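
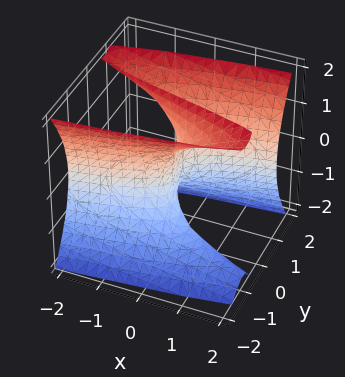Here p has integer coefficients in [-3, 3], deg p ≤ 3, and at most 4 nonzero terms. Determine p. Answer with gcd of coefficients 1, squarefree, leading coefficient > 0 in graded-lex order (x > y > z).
3*y^3 - 2*y*z^2 - 2*x

The degree is 3 — a generic line meets the surface in up to 3 points.
From the axis intercepts and sections: one x-axis crossing is at x = 0; one y-axis crossing is at y = 0; every point of the z-axis in the box is on the surface.
Putting this together gives p.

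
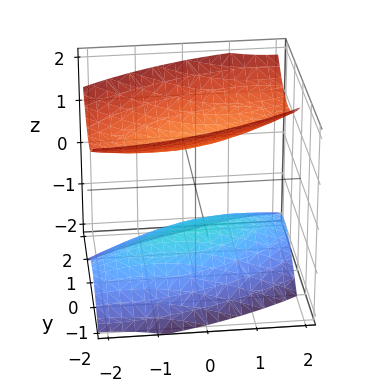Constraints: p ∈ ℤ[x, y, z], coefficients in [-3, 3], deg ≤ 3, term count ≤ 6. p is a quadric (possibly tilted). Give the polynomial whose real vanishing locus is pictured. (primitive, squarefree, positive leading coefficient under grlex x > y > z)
There are 2 components. Treating them together as one polynomial.
Degree: a generic line meets the surface in up to 2 points, so deg p = 2.
Checking where it meets the axes: no y-intercept at any integer in the box; the surface avoids every integer x-axis point in the box.
Fitting integer coefficients to these (and the overall shape) gives p. Check: (0, 0, 1) on the z-axis lies on the surface, and p(0, 0, 1) = 0. ✓

x^2 - 2*x*y + 3*y^2 - 3*z^2 + 3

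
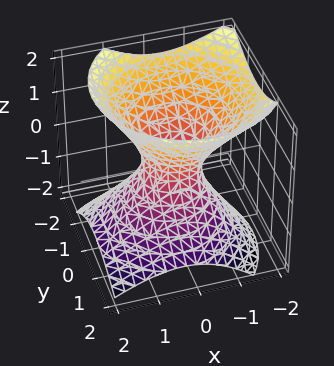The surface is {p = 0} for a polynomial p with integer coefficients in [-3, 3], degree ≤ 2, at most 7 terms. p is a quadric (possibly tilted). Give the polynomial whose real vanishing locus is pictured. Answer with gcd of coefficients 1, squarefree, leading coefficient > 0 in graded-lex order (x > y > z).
2*x^2 + x*z + 2*y^2 + y*z - 2*z^2 - 1

First, degree: a generic line meets the surface in up to 2 points, so deg p = 2.
Then, against the integer gridlines: the surface avoids every integer z-axis point in the box.
Finally, solving for integer coefficients yields p as stated.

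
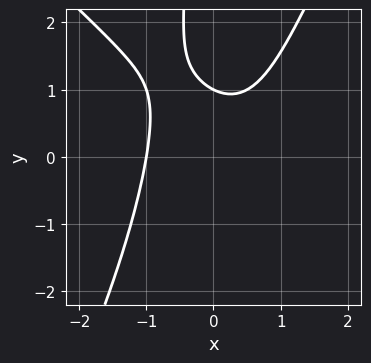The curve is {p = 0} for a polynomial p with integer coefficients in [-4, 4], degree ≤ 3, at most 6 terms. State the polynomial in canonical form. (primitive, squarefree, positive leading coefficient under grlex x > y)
1. The degree is 3 — no degree-2 curve has this shape.
2. Against the integer gridlines: it crosses the y-axis at the gridline y = 1; it meets the x-axis at x = -1 (among the integer gridlines).
3. Assembling these constraints gives the stated polynomial.

2*x^3 + x^2*y - x*y^2 - 2*y + 2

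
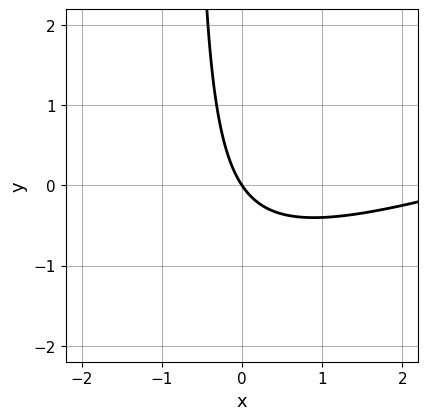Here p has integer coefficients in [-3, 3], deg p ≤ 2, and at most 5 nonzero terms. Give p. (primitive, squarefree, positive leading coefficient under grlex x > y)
x^2 - 3*x*y - 3*x - 2*y

The degree is 2 — a generic line meets the curve in up to 2 points.
Observable constraints: one x-axis crossing is at x = 0; it meets the y-axis at y = 0 (among the integer gridlines).
Fitting integer coefficients to these (and the overall shape) gives p.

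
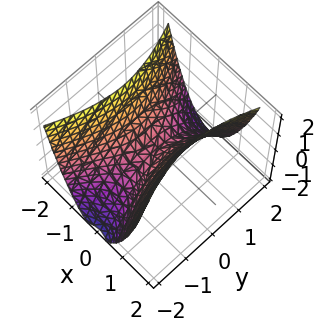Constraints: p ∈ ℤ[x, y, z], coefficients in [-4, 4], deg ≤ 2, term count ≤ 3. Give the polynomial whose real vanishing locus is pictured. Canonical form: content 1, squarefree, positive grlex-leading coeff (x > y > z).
First, the degree is 2 — a hyperbolic paraboloid; a quadric.
Next, symmetries: mirror symmetry x ↦ −x ⇒ only even powers of x; mirror symmetry y ↦ −y ⇒ only even powers of y.
Then, checking where it meets the axes: it meets the y-axis at y = 0 (among the integer gridlines); it meets the z-axis at z = 0 (among the integer gridlines); it meets the x-axis at x = 0 (among the integer gridlines).
Finally, these observations pin down the coefficients.

3*x^2 - y^2 - 2*z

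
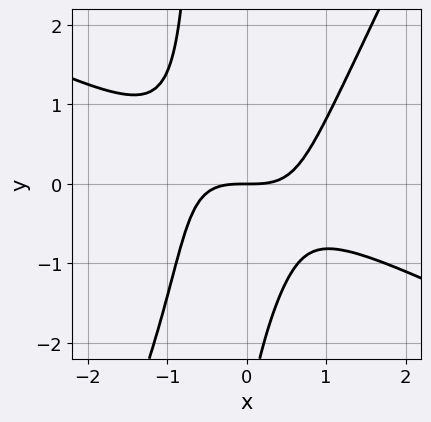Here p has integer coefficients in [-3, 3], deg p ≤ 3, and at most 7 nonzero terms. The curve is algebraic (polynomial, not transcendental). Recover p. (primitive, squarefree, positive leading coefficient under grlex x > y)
First, deg p = 3. A generic line meets the curve in up to 3 points.
Then, checking where it meets the axes: it crosses the x-axis at the gridline x = 0; it crosses the y-axis at the gridline y = 0.
Finally, putting this together gives p.

2*x^3 + 3*x^2*y - 2*x*y^2 - y^2 - 3*y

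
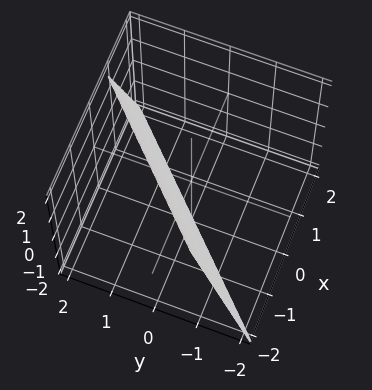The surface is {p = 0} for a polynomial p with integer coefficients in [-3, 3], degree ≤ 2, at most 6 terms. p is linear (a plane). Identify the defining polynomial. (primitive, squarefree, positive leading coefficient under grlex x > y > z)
1. The degree is 1 — every cross-section is a straight line — this is a plane.
2. Checking where it meets the axes: one z-axis crossing is at z = -2.
3. Assembling these constraints gives the stated polynomial.

3*x - 3*y + z + 2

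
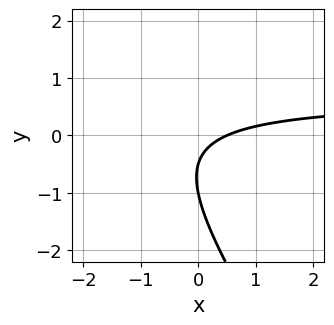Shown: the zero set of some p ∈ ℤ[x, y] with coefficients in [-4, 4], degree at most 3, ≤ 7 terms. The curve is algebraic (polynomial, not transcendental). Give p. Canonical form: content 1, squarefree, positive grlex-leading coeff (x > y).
3*x*y + 2*y^2 - 2*x + 3*y + 1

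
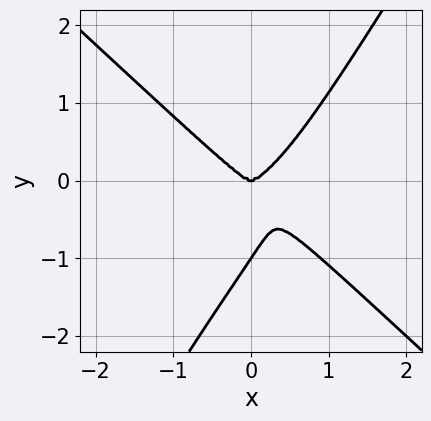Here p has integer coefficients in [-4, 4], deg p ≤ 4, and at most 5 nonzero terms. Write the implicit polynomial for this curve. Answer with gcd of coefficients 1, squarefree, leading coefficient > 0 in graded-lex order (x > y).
3*x^4 - x^3*y + 3*x*y^3 - 2*y^4 - 2*y^3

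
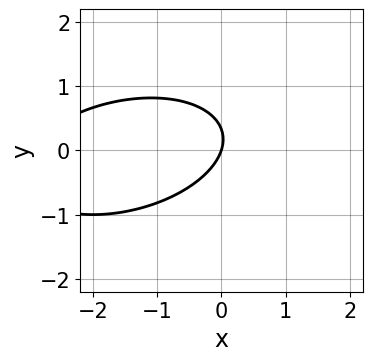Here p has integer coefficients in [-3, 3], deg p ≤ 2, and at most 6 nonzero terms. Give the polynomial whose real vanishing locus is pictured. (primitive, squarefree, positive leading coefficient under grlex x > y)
x^2 - x*y + 3*y^2 + 3*x - y

(a) The degree is 2 — a generic line meets the curve in up to 2 points.
(b) Observable constraints: it crosses the x-axis at the gridline x = 0; it meets the y-axis at y = 0 (among the integer gridlines).
(c) Assembling these constraints gives the stated polynomial.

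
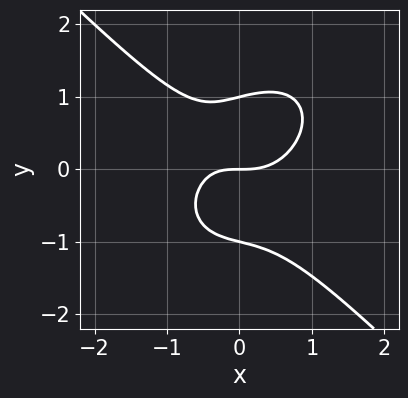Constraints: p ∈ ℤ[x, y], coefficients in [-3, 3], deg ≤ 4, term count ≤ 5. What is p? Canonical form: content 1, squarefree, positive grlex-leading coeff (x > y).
2*x^3 + 2*y^3 - x*y - 2*y

(a) deg p = 3. The shape is more complex than any degree-2 curve.
(b) Observable constraints: it crosses the x-axis at the gridline x = 0; the y-axis gridline crossings are at y ∈ {-1, 0, 1}.
(c) Putting this together gives p.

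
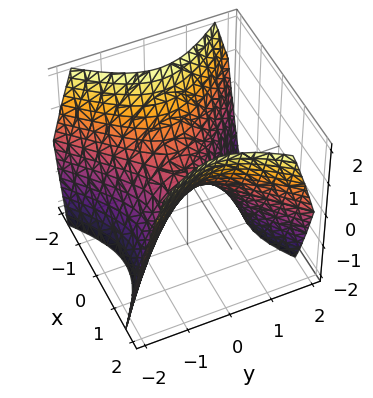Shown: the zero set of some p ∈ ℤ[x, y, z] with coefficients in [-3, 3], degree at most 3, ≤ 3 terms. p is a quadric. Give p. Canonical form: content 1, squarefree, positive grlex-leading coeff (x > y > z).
x^2 - y^2 - z

First, the degree is 2 — a saddle surface; a quadric.
Then, symmetries: the x ↦ −x reflection is a symmetry, so x appears only in even powers; mirror symmetry y ↦ −y ⇒ only even powers of y.
Next, reading off the gridlines: it meets the y-axis at y = 0 (among the integer gridlines); it crosses the z-axis at the gridline z = 0; it meets the x-axis at x = 0 (among the integer gridlines).
Finally, together with the visible shape, these determine p as stated.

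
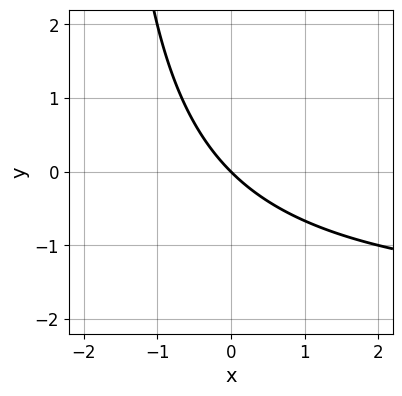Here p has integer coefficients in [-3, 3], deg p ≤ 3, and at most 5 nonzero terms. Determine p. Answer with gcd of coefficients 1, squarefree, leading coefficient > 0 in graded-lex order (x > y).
x*y + 2*x + 2*y

1. Degree: the shape is more complex than any degree-1 curve, so deg p = 2.
2. Observable constraints: one x-axis crossing is at x = 0; it crosses the y-axis at the gridline y = 0.
3. The integer polynomial consistent with all of this is the stated p.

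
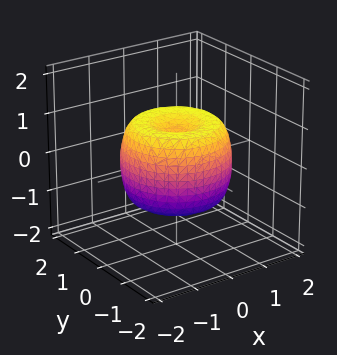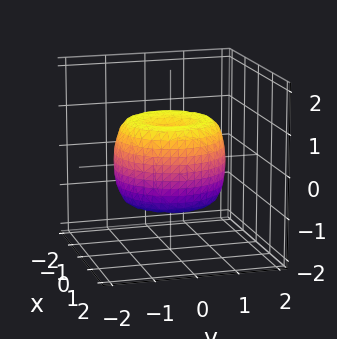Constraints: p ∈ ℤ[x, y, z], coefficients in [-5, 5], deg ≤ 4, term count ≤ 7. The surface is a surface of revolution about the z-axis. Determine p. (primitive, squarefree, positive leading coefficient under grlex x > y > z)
1. Degree: no degree-3 surface has this shape, so deg p = 4.
2. By symmetry, the surface is invariant under rotation about z: p = q(x² + y², z).
3. Reading off the gridlines: a circular section at z = -1 has radius between 0 and 1.
4. Assembling these constraints gives the stated polynomial.

2*x^4 + 4*x^2*y^2 + 2*y^4 - 3*x^2 - 3*y^2 + 2*z^2 - 1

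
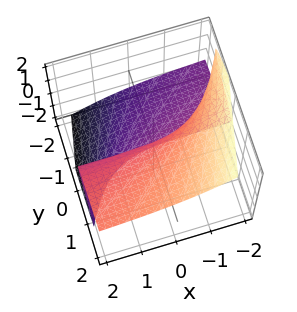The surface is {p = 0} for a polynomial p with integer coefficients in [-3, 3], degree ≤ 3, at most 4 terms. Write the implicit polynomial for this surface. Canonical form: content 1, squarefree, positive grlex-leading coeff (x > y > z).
x*z^2 + z^3 - y

(a) The degree is 3 — no degree-2 surface has this shape.
(b) Checking where it meets the axes: it meets the y-axis at y = 0 (among the integer gridlines); the visible x-axis segment lies entirely on the surface; it crosses the z-axis at the gridline z = 0.
(c) Putting this together gives p.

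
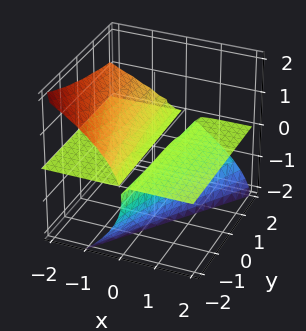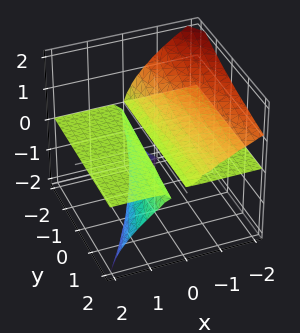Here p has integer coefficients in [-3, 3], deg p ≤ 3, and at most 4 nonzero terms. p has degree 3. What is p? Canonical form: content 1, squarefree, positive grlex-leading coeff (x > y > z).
y*z^2 + z^3 + 3*x*z + 3*z^2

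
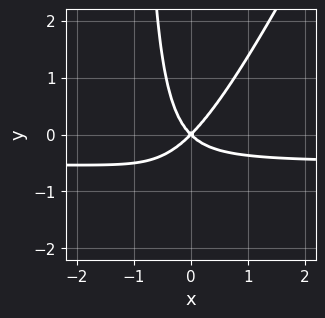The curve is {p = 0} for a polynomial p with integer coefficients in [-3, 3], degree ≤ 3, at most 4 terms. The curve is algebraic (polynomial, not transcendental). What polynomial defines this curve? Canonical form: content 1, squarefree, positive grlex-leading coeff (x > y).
2*x^2*y - x*y^2 + x^2 - y^2

The degree is 3 — no degree-2 curve has this shape.
Checking where it meets the axes: it meets the y-axis at y = 0 (among the integer gridlines); it meets the x-axis at x = 0 (among the integer gridlines).
Fitting integer coefficients to these (and the overall shape) gives p.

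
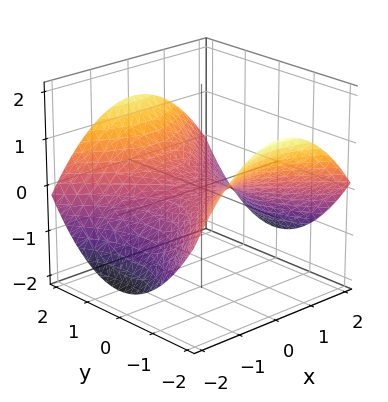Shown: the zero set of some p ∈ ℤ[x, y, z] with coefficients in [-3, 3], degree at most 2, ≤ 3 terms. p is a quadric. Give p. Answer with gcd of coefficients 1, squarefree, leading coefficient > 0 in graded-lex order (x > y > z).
x^2 - y^2 + 3*z

(a) deg p = 2.
(b) Symmetries: mirror symmetry y ↦ −y ⇒ only even powers of y; mirror symmetry x ↦ −x ⇒ only even powers of x.
(c) From the visible intercepts: it crosses the y-axis at the gridline y = 0; one z-axis crossing is at z = 0; it crosses the x-axis at the gridline x = 0.
(d) Assembling these constraints gives the stated polynomial.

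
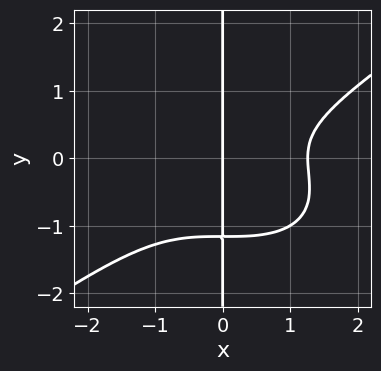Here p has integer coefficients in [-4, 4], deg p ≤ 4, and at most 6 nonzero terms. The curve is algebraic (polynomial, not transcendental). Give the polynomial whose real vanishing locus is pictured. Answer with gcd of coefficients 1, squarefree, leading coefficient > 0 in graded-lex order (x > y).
deg p = 4.
From the axis intercepts and sections: every point of the y-axis in the box is on the curve; one x-axis crossing is at x = 0.
Assembling these constraints gives the stated polynomial.

x^4 - 3*x*y^3 - 2*x*y^2 - 2*x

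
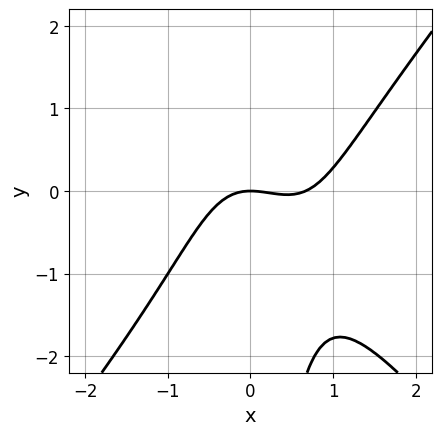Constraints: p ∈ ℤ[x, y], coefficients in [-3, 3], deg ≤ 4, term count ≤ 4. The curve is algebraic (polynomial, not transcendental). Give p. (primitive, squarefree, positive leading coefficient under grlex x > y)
First, the degree is 3 — no degree-2 curve has this shape.
Then, against the integer gridlines: one x-axis crossing is at x = 0; one y-axis crossing is at y = 0.
Finally, assembling these constraints gives the stated polynomial.

3*x^3 - 2*x*y^2 - 2*x^2 - 3*y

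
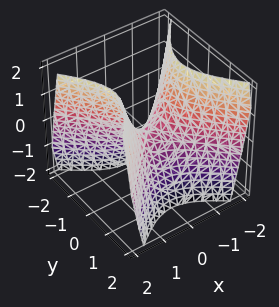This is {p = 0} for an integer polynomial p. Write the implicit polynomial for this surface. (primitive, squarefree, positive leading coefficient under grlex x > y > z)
First, deg p = 2.
Then, symmetries: it's symmetric under y → −y, forcing even powers of y; mirror symmetry x ↦ −x ⇒ only even powers of x.
Then, observable constraints: it crosses the y-axis at the gridline y = 0; one x-axis crossing is at x = 0; it meets the z-axis at z = 0 (among the integer gridlines).
Finally, solving for integer coefficients yields p as stated.

3*x^2 - 3*y^2 - 2*z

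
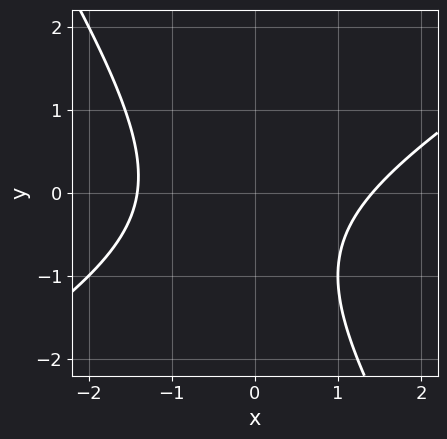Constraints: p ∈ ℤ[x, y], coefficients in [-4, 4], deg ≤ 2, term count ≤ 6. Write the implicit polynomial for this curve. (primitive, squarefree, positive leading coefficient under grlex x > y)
x^2 - x*y - y^2 - y - 2

(a) deg p = 2. A generic line meets the curve in up to 2 points.
(b) Checking where it meets the axes: no y-intercept at any integer in the box.
(c) Fitting integer coefficients to these (and the overall shape) gives p.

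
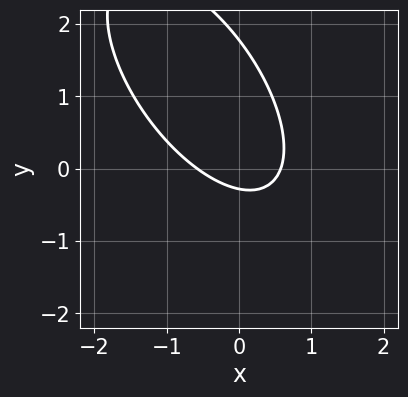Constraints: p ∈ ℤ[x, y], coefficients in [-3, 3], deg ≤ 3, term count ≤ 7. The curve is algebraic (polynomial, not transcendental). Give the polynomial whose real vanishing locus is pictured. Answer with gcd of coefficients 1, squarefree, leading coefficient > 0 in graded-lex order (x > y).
1. deg p = 2.
2. Putting this together gives p.

3*x^2 + 3*x*y + 2*y^2 - 3*y - 1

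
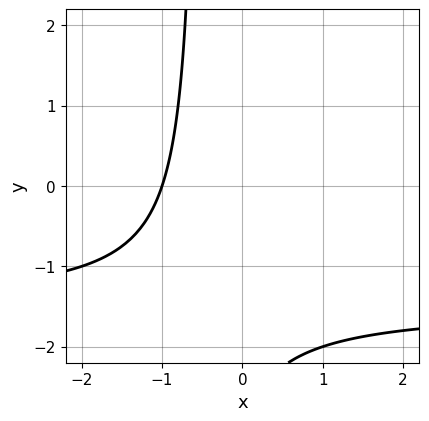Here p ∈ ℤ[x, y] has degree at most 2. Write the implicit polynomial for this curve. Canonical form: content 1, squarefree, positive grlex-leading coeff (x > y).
(a) The degree is 2 — a generic line meets the curve in up to 2 points.
(b) Reading off the gridlines: no y-intercept at any integer in the box; it crosses the x-axis at the gridline x = -1.
(c) Fitting integer coefficients to these (and the overall shape) gives p.

2*x*y + 3*x + y + 3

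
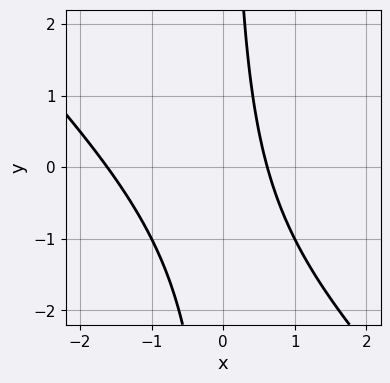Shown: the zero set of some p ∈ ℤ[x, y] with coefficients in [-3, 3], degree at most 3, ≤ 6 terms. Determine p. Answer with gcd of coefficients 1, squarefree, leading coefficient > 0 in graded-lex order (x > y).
The degree is 2 — a generic line meets the curve in up to 2 points.
Checking where it meets the axes: no y-intercept at any integer in the box.
The integer polynomial consistent with all of this is the stated p.

x^2 + x*y + x - 1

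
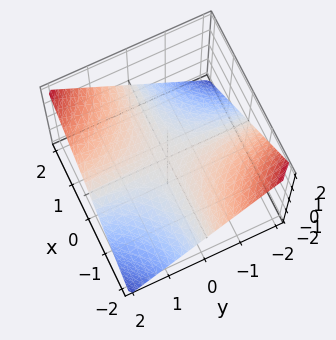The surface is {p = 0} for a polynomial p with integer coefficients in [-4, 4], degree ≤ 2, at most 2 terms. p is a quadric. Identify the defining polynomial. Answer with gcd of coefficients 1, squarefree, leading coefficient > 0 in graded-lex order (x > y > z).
x*y - 2*z

The degree is 2 — a hyperbolic paraboloid; a quadric.
Observable constraints: every point of the x-axis in the box is on the surface; every point of the y-axis in the box is on the surface.
The integer polynomial consistent with all of this is the stated p.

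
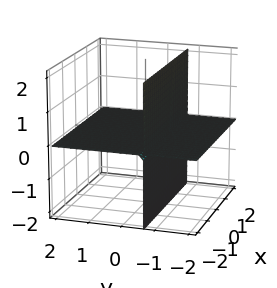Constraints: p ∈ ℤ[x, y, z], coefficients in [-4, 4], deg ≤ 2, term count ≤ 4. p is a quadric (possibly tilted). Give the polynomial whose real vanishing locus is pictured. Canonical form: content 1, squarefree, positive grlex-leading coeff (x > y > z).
3*y*z + 2*z

1. I count 2 distinct pieces.
2. deg p = 2.
3. Observable constraints: the visible y-axis segment lies entirely on the surface; one z-axis crossing is at z = 0.
4. Matching integer coefficients to the picture gives p.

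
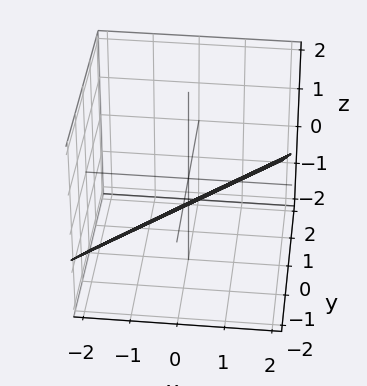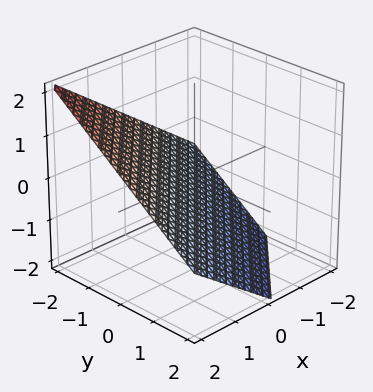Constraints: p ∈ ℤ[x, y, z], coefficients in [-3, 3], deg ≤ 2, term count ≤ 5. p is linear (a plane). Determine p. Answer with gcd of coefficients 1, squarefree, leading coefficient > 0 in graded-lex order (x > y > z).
Degree: every cross-section is a straight line — this is a plane, so deg p = 1.
Checking where it meets the axes: one y-axis crossing is at y = -1; it crosses the x-axis at the gridline x = 1.
Putting this together gives p.

2*x - 2*y - 3*z - 2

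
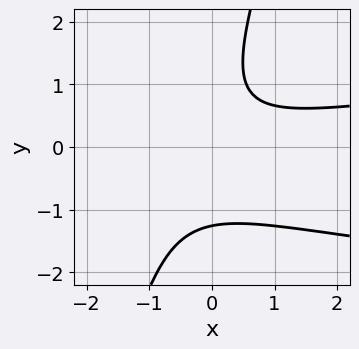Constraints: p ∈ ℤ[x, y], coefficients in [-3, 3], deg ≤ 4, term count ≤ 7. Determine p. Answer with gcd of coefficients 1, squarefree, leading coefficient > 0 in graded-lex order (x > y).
1. deg p = 3. The shape is more complex than any degree-2 curve.
2. Reading off the gridlines: the curve avoids every integer x-axis point in the box.
3. These observations pin down the coefficients.

3*x*y^2 - y^3 - x^2 + 3*x*y - 2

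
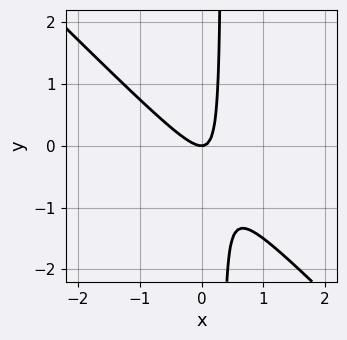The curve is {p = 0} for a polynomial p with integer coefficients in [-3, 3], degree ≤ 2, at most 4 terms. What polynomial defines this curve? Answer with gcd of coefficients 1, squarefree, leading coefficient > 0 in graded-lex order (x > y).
First, the degree is 2 — no degree-1 curve has this shape.
Next, from the axis intercepts and sections: one x-axis crossing is at x = 0; one y-axis crossing is at y = 0.
Finally, together with the visible shape, these determine p as stated.

3*x^2 + 3*x*y - y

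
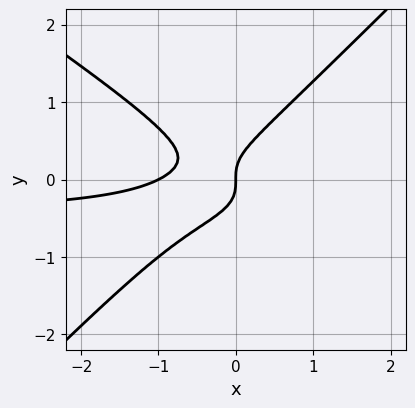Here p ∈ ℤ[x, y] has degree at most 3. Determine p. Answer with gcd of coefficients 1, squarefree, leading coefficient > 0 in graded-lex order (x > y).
2*x^2*y + x*y^2 - 3*y^3 + x^2 + x

The degree is 3 — the shape is more complex than any degree-2 curve.
Checking where it meets the axes: among the integer gridlines, it crosses the x-axis at x ∈ {-1, 0}; it meets the y-axis at y = 0 (among the integer gridlines).
These observations pin down the coefficients.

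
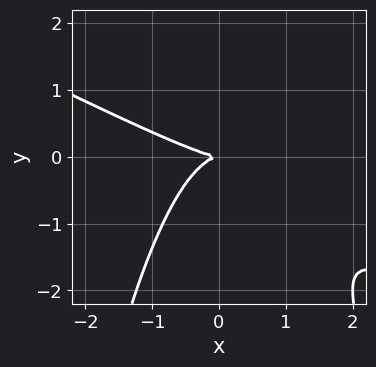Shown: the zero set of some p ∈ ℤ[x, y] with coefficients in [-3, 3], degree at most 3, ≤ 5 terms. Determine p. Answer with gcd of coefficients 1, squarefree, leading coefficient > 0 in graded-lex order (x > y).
x^3 + 2*x^2*y + 2*y^2

First, the degree is 3 — the shape is more complex than any degree-2 curve.
Next, observable constraints: one x-axis crossing is at x = 0; it crosses the y-axis at the gridline y = 0.
Finally, putting this together gives p.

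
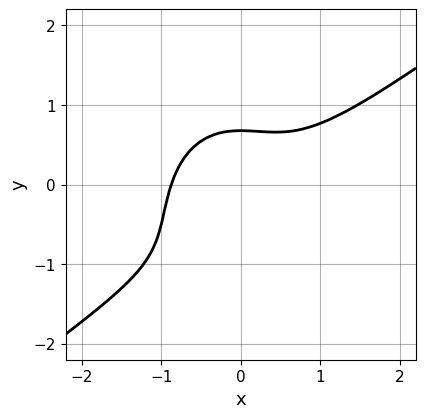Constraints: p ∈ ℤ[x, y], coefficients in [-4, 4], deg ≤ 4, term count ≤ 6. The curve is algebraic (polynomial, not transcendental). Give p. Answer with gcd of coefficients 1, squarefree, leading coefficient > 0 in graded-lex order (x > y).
3*x^3 - 3*x^2*y - 2*y^3 - 3*y^2 + 2

Degree: no degree-2 curve has this shape, so deg p = 3.
Putting this together gives p.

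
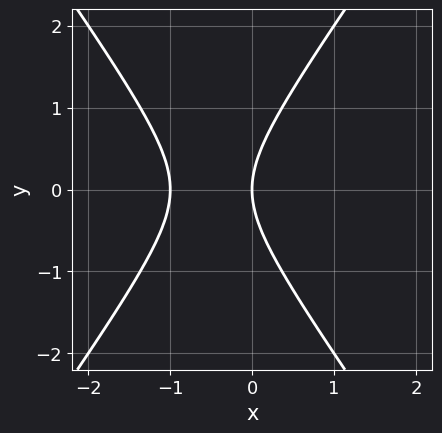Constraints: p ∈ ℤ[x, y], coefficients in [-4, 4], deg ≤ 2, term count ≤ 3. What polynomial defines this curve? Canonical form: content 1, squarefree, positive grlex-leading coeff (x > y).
(a) The degree is 2 — the shape is more complex than any degree-1 curve.
(b) Symmetries: mirror symmetry y ↦ −y ⇒ only even powers of y.
(c) From the axis intercepts and sections: it meets the y-axis at y = 0 (among the integer gridlines); among the integer gridlines, it crosses the x-axis at x ∈ {-1, 0}.
(d) Matching integer coefficients to the picture gives p.

2*x^2 - y^2 + 2*x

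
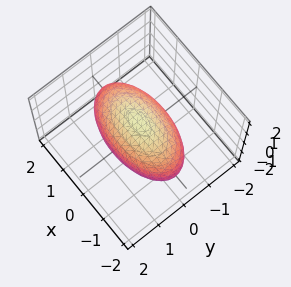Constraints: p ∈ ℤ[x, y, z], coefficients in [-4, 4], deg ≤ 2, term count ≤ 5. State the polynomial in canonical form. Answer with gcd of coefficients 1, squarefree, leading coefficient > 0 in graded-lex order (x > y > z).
deg p = 2.
Symmetries: mirror symmetry z ↦ −z ⇒ only even powers of z; it's symmetric under y → −y, forcing even powers of y; it's symmetric under x → −x, forcing even powers of x.
Checking where it meets the axes: among the integer gridlines, it crosses the z-axis at z ∈ {-1, 1}; the y-axis gridline crossings are at y ∈ {-1, 1}.
Solving for integer coefficients yields p as stated.

x^2 + 3*y^2 + 3*z^2 - 3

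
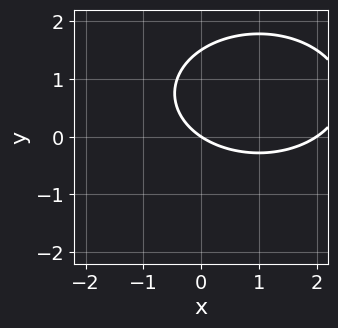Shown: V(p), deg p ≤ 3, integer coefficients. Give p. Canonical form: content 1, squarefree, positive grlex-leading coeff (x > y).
x^2 + 2*y^2 - 2*x - 3*y

First, degree: no degree-1 curve has this shape, so deg p = 2.
Then, observable constraints: one y-axis crossing is at y = 0; among the integer gridlines, it crosses the x-axis at x ∈ {0, 2}.
Finally, fitting integer coefficients to these (and the overall shape) gives p.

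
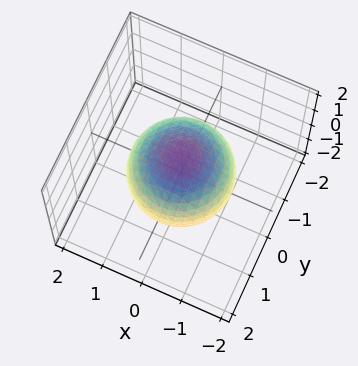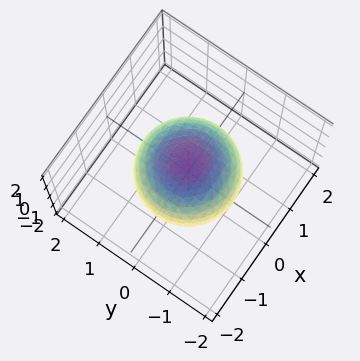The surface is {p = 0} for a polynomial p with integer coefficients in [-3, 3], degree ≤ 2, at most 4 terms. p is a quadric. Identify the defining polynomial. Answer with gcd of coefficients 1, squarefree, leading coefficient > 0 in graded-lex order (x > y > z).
1. deg p = 2. Bounded and convex; a quadric.
2. Symmetries: the z ↦ −z reflection is a symmetry, so z appears only in even powers; rotational symmetry about the z-axis ⇒ p depends on x, y only through x² + y².
3. From the axis intercepts and sections: a circular section at z = 1 has radius between 0 and 1.
4. Assembling these constraints gives the stated polynomial.

2*x^2 + 2*y^2 + 2*z^2 - 3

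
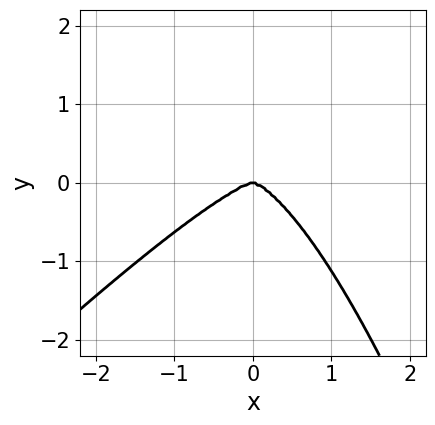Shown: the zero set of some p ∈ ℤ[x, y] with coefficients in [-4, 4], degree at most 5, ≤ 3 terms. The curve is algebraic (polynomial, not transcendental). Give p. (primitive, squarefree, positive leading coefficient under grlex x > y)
1. deg p = 4. A generic line meets the curve in up to 4 points.
2. Observable constraints: one y-axis crossing is at y = 0; one x-axis crossing is at x = 0.
3. Matching integer coefficients to the picture gives p.

2*x^4 - 2*x^3*y + 3*y^3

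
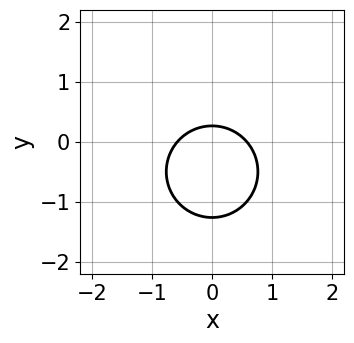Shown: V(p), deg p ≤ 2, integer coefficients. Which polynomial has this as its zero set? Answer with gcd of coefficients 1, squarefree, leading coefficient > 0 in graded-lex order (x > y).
3*x^2 + 3*y^2 + 3*y - 1

deg p = 2. The shape is more complex than any degree-1 curve.
Symmetries: it's symmetric under x → −x, forcing even powers of x.
Solving for integer coefficients yields p as stated.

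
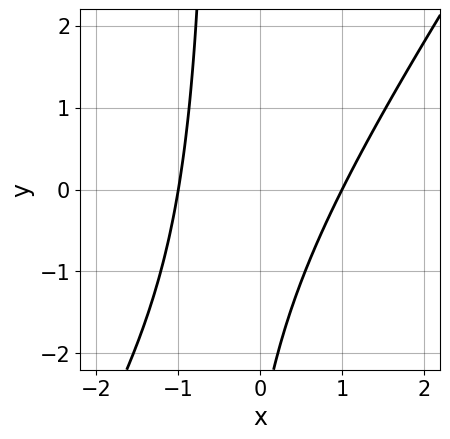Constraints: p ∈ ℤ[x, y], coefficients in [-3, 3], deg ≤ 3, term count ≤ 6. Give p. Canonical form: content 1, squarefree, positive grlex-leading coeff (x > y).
3*x^2 - 2*x*y - y - 3

First, the degree is 2 — the shape is more complex than any degree-1 curve.
Next, checking where it meets the axes: the curve avoids every integer y-axis point in the box; among the integer gridlines, it crosses the x-axis at x ∈ {-1, 1}.
Finally, assembling these constraints gives the stated polynomial.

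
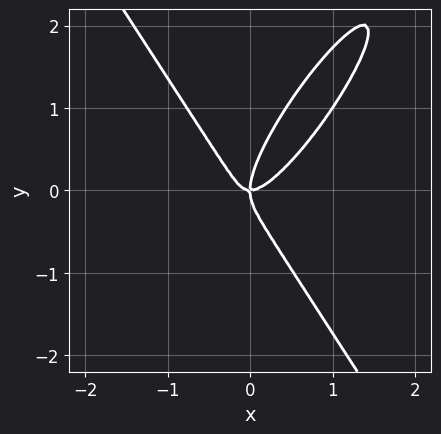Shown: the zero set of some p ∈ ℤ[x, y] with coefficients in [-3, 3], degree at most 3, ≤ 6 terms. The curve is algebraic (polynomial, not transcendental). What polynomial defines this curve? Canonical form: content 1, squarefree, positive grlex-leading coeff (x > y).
First, the degree is 3 — the shape is more complex than any degree-2 curve.
Then, against the integer gridlines: it crosses the y-axis at the gridline y = 0; it meets the x-axis at x = 0 (among the integer gridlines).
Finally, solving for integer coefficients yields p as stated.

3*x^3 - 2*x^2*y - x*y^2 + y^3 - x*y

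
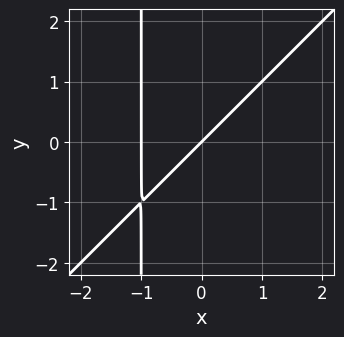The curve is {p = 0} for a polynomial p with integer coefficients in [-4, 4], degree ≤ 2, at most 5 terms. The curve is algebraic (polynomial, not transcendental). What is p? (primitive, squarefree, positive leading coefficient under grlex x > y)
x^2 - x*y + x - y

(a) The degree is 2 — a generic line meets the curve in up to 2 points.
(b) Observable constraints: one y-axis crossing is at y = 0; the x-axis gridline crossings are at x ∈ {-1, 0}.
(c) Assembling these constraints gives the stated polynomial.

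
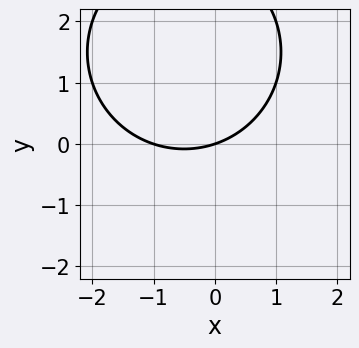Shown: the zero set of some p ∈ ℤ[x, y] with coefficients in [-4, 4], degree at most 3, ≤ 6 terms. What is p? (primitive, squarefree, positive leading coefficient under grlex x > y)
x^2 + y^2 + x - 3*y

First, the degree is 2 — no degree-1 curve has this shape.
Next, checking where it meets the axes: it meets the y-axis at y = 0 (among the integer gridlines); the x-axis gridline crossings are at x ∈ {-1, 0}.
Finally, fitting integer coefficients to these (and the overall shape) gives p.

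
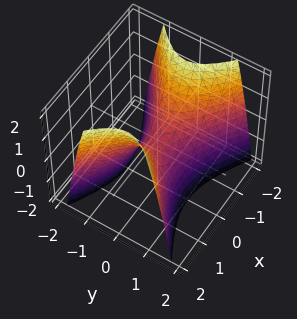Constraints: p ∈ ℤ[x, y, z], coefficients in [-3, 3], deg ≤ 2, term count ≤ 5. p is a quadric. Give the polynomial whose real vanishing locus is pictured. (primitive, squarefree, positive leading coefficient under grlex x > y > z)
First, degree: a saddle surface; a quadric, so deg p = 2.
Then, symmetries: it's symmetric under x → −x, forcing even powers of x; it's symmetric under y → −y, forcing even powers of y.
Then, reading off the gridlines: one x-axis crossing is at x = 0; it crosses the z-axis at the gridline z = 0.
Finally, the integer polynomial consistent with all of this is the stated p.

x^2 - 2*y^2 - z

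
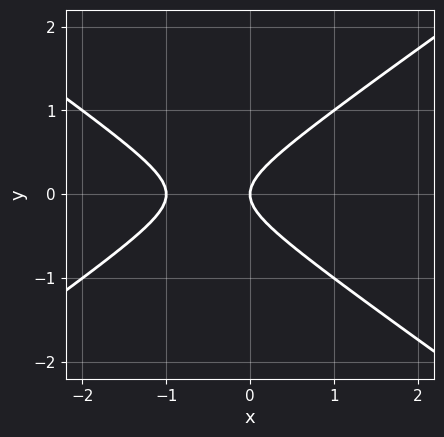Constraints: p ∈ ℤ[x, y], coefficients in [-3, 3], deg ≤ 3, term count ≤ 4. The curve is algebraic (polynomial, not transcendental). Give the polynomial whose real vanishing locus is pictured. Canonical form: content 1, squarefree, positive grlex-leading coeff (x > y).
x^2 - 2*y^2 + x

1. deg p = 2. The shape is more complex than any degree-1 curve.
2. Symmetries: the y ↦ −y reflection is a symmetry, so y appears only in even powers.
3. Checking where it meets the axes: it meets the y-axis at y = 0 (among the integer gridlines); among the integer gridlines, it crosses the x-axis at x ∈ {-1, 0}.
4. Assembling these constraints gives the stated polynomial.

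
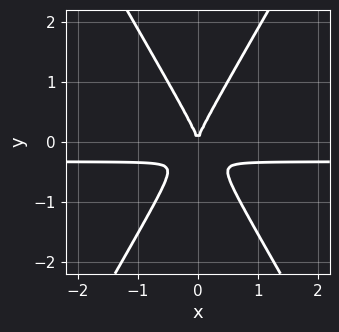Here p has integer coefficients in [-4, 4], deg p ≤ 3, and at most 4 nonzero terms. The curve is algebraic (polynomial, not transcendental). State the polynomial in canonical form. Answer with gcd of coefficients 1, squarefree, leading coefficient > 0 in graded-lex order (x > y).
deg p = 3.
Symmetries: it's symmetric under x → −x, forcing even powers of x.
From the visible intercepts: it crosses the x-axis at the gridline x = 0; it crosses the y-axis at the gridline y = 0.
Together with the visible shape, these determine p as stated.

3*x^2*y - y^3 + x^2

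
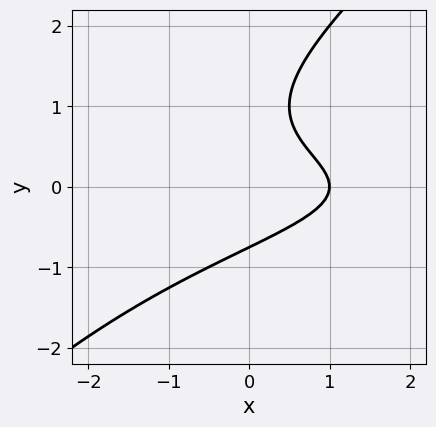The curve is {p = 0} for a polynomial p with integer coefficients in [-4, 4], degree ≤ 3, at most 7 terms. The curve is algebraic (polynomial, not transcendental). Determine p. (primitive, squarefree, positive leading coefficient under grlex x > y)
First, deg p = 3.
Next, against the integer gridlines: one x-axis crossing is at x = 1.
Finally, matching integer coefficients to the picture gives p.

x*y^2 - y^3 + y^2 + x - 1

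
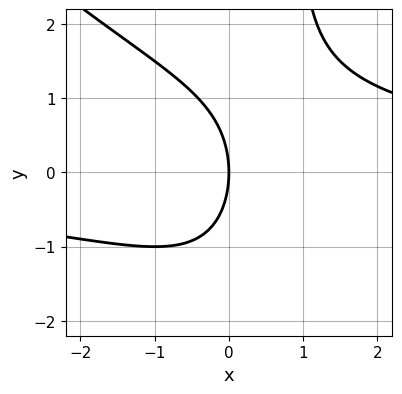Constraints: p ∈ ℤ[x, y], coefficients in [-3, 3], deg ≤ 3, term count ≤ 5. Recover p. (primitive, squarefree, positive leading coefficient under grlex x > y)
(a) deg p = 3.
(b) From the visible intercepts: one x-axis crossing is at x = 0; it meets the y-axis at y = 0 (among the integer gridlines).
(c) Matching integer coefficients to the picture gives p.

x^2*y + x*y^2 - y^2 - 3*x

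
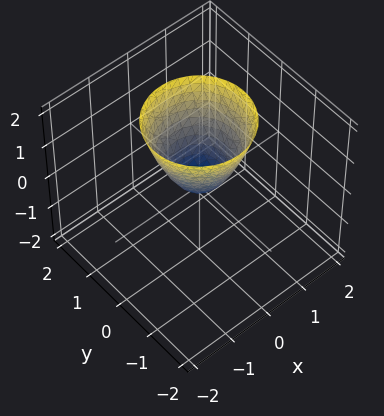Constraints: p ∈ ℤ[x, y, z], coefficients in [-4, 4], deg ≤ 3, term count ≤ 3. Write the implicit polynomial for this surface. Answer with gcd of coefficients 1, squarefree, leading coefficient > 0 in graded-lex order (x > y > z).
3*x^2 + 3*y^2 - 2*z

First, deg p = 2. A paraboloid; a quadric.
Next, by symmetry, the z-axis is an axis of rotation, so x and y enter only as x² + y².
Then, reading off the gridlines: a circular section at z = 2 has radius between 1 and 2; it crosses the z-axis at the gridline z = 0; it crosses the y-axis at the gridline y = 0; it crosses the x-axis at the gridline x = 0.
Finally, these observations pin down the coefficients.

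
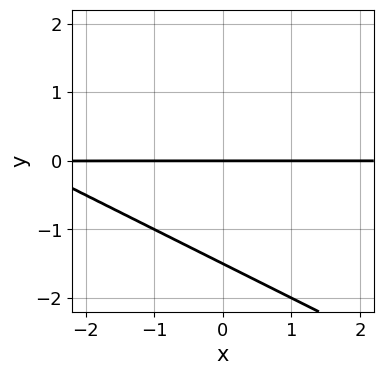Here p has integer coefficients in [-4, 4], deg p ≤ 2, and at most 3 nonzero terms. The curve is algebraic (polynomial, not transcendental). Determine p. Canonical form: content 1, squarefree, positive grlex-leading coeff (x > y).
x*y + 2*y^2 + 3*y

First, degree: no degree-1 curve has this shape, so deg p = 2.
Next, from the axis intercepts and sections: the visible x-axis segment lies entirely on the curve; it crosses the y-axis at the gridline y = 0.
Finally, solving for integer coefficients yields p as stated.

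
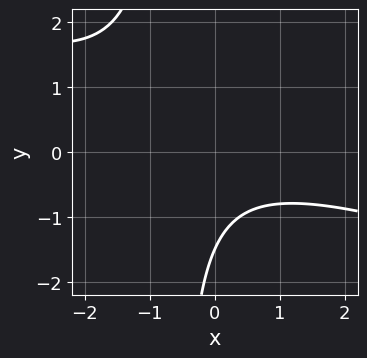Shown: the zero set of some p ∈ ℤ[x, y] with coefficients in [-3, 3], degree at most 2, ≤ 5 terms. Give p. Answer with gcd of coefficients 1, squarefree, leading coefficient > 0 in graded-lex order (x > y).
x^2 + 3*x*y + 2*y + 3

deg p = 2.
From the visible intercepts: the curve avoids every integer x-axis point in the box.
These observations pin down the coefficients.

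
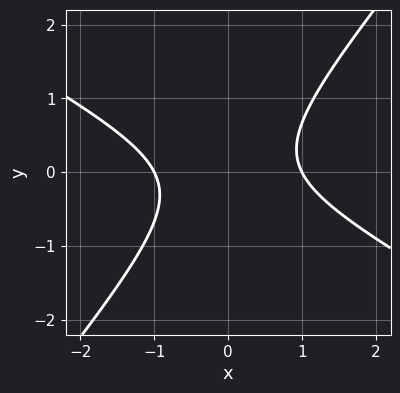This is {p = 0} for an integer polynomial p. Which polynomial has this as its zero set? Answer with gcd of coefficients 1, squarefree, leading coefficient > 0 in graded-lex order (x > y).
2*x^2 + 2*x*y - 3*y^2 - 2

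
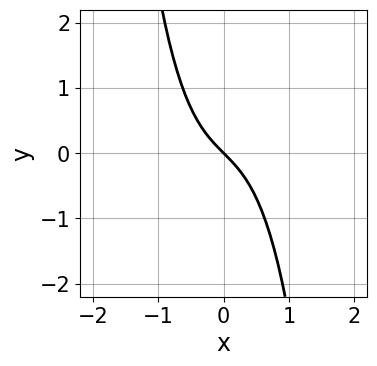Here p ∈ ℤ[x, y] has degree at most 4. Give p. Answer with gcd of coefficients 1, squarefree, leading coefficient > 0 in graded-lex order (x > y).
1. The degree is 3 — no degree-2 curve has this shape.
2. From the axis intercepts and sections: it crosses the y-axis at the gridline y = 0; one x-axis crossing is at x = 0.
3. Putting this together gives p.

3*x^3 + 2*x + 2*y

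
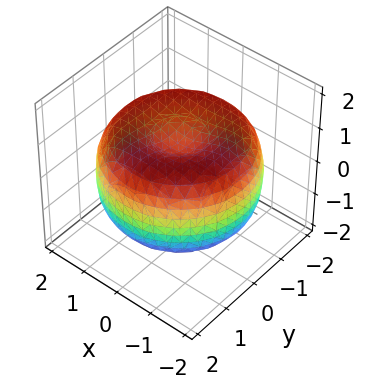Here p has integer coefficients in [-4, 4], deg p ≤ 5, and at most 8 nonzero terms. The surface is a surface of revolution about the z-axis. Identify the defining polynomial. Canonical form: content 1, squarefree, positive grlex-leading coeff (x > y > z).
x^4 + 2*x^2*y^2 + y^4 - 3*x^2 - 3*y^2 + 3*z^2 - 2

1. Degree: the shape is more complex than any degree-3 surface, so deg p = 4.
2. Symmetries: rotational symmetry about the z-axis ⇒ p depends on x, y only through x² + y².
3. Checking where it meets the axes: a circular section at z = 1 has radius between 0 and 1.
4. Putting this together gives p.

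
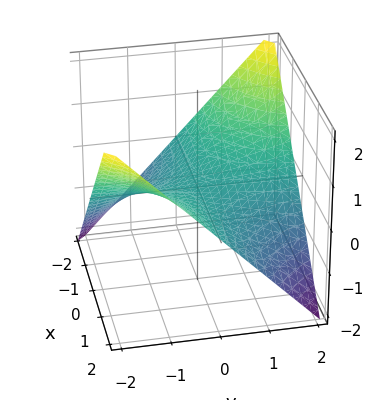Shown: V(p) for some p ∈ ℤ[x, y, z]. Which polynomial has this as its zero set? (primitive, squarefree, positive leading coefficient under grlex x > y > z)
x*y + 2*z

(a) deg p = 2. A saddle surface; a quadric.
(b) Checking where it meets the axes: it meets the z-axis at z = 0 (among the integer gridlines); every point of the x-axis in the box is on the surface; the visible y-axis segment lies entirely on the surface.
(c) Together with the visible shape, these determine p as stated.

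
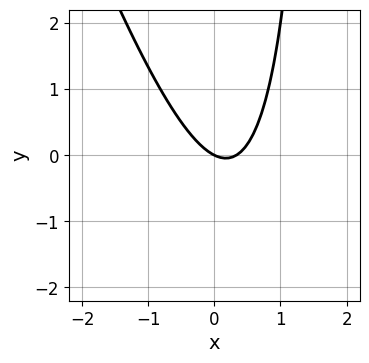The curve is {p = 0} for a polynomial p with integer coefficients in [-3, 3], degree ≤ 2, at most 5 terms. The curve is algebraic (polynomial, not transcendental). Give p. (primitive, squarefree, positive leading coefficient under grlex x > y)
3*x^2 + x*y - x - 2*y

First, the degree is 2 — a generic line meets the curve in up to 2 points.
Then, against the integer gridlines: it crosses the y-axis at the gridline y = 0; it crosses the x-axis at the gridline x = 0.
Finally, solving for integer coefficients yields p as stated.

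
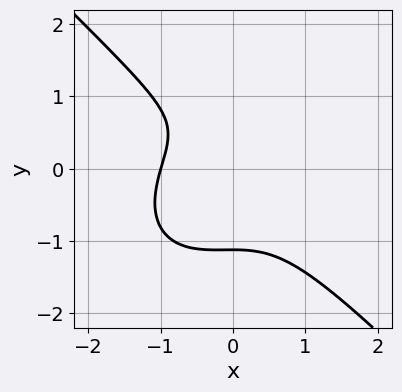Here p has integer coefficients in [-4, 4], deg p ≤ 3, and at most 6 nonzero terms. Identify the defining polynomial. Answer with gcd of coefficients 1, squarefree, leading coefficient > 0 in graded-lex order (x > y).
3*x^3 + 3*y^3 + x^2 - 2*y + 2

1. deg p = 3. The shape is more complex than any degree-2 curve.
2. From the axis intercepts and sections: it meets the x-axis at x = -1 (among the integer gridlines).
3. Together with the visible shape, these determine p as stated.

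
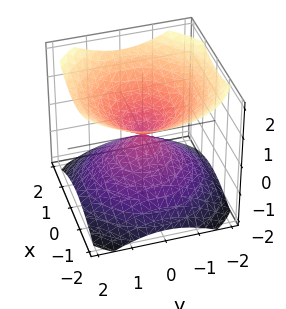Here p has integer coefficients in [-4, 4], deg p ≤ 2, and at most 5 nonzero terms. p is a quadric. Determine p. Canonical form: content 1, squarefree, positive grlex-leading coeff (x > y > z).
2*x^2 + 2*y^2 - 3*z^2

(a) There are 2 components.
(b) deg p = 2.
(c) Symmetries: rotational symmetry about the z-axis ⇒ p depends on x, y only through x² + y²; it's symmetric under z → −z, forcing even powers of z.
(d) From the axis intercepts and sections: it meets the z-axis at z = 0 (among the integer gridlines); it crosses the y-axis at the gridline y = 0.
(e) Fitting integer coefficients to these (and the overall shape) gives p.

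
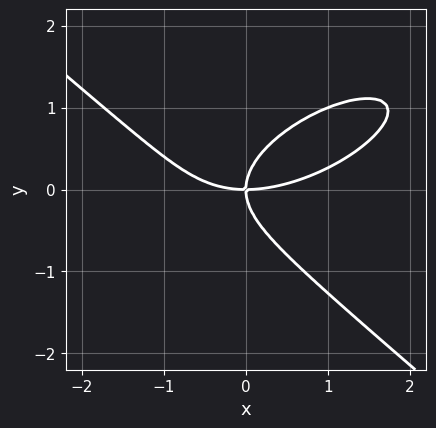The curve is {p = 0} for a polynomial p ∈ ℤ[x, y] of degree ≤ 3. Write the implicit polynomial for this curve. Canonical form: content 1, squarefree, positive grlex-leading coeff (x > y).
x^3 - x^2*y + 3*y^3 - 3*x*y

The degree is 3 — the shape is more complex than any degree-2 curve.
Checking where it meets the axes: it meets the x-axis at x = 0 (among the integer gridlines); it crosses the y-axis at the gridline y = 0.
Assembling these constraints gives the stated polynomial.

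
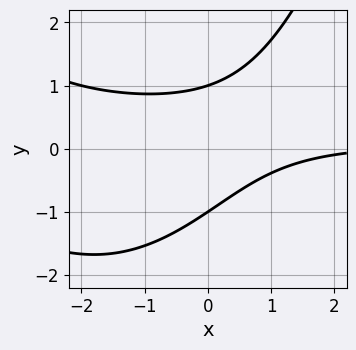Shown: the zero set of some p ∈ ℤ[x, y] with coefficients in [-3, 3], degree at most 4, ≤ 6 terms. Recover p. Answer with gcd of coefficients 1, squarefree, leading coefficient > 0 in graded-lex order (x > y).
x^2*y + 3*x*y - 3*y^2 - x + 3

First, the degree is 3 — a generic line meets the curve in up to 3 points.
Then, reading off the gridlines: the curve avoids every integer x-axis point in the box; among the integer gridlines, it crosses the y-axis at y ∈ {-1, 1}.
Finally, matching integer coefficients to the picture gives p.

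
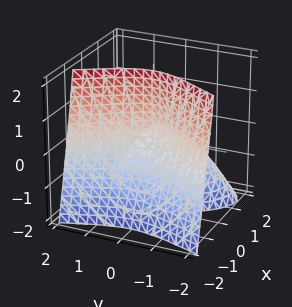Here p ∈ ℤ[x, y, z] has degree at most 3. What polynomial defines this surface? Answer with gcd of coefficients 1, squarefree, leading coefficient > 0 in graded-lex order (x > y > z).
First, deg p = 3. The shape is more complex than any degree-2 surface.
Next, checking where it meets the axes: the x-axis gridline crossings are at x ∈ {0, 1}; it crosses the y-axis at the gridline y = 0; every point of the z-axis in the box is on the surface.
Finally, the integer polynomial consistent with all of this is the stated p.

2*x^3 - 2*x^2 + 3*x*z + 2*y^2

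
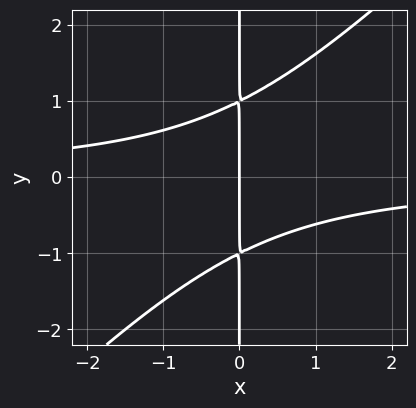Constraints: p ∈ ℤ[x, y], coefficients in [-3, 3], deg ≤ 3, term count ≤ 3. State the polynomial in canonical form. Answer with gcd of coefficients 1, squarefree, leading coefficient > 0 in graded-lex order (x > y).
First, deg p = 3.
Then, from the axis intercepts and sections: one x-axis crossing is at x = 0; the visible y-axis segment lies entirely on the curve.
Finally, solving for integer coefficients yields p as stated.

x^2*y - x*y^2 + x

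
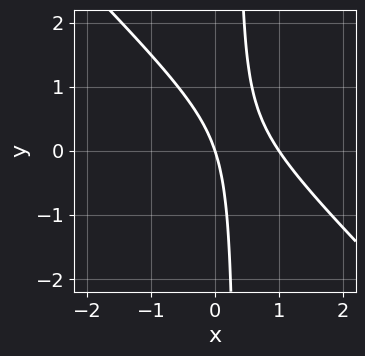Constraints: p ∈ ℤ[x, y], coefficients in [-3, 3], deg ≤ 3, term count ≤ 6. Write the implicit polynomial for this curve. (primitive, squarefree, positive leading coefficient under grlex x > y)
3*x^2 + 3*x*y - 3*x - y

First, degree: a generic line meets the curve in up to 2 points, so deg p = 2.
Then, checking where it meets the axes: it crosses the y-axis at the gridline y = 0; among the integer gridlines, it crosses the x-axis at x ∈ {0, 1}.
Finally, fitting integer coefficients to these (and the overall shape) gives p.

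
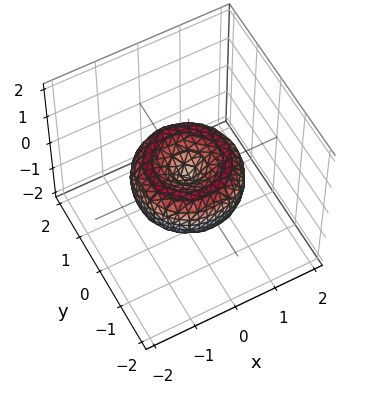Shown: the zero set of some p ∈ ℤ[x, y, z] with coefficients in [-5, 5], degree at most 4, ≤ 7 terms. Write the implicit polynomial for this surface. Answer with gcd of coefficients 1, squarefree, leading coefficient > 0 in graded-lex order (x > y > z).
1. Degree: a generic line meets the surface in up to 4 points, so deg p = 4.
2. Symmetry: the surface is invariant under rotation about z: p = q(x² + y², z).
3. Checking where it meets the axes: it meets the z-axis at z = 0 (among the integer gridlines); it crosses the x-axis at the gridline x = 0; one y-axis crossing is at y = 0; a circular section at z = 0 has radius between 1 and 2.
4. The integer polynomial consistent with all of this is the stated p.

2*x^4 + 4*x^2*y^2 + 2*y^4 - 3*x^2 - 3*y^2 + 3*z^2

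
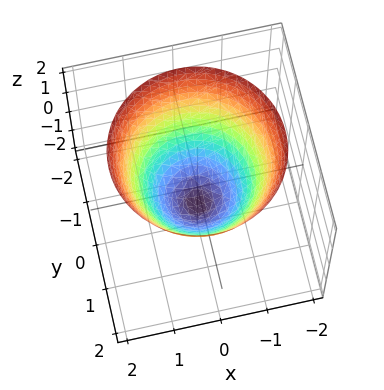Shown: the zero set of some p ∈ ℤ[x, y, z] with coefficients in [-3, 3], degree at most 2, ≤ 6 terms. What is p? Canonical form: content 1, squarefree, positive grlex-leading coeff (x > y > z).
x^2 + y^2 - z - 1

First, degree: no degree-1 surface has this shape, so deg p = 2.
Next, symmetry: the z-axis is an axis of rotation, so x and y enter only as x² + y².
Then, observable constraints: among the integer gridlines, it crosses the x-axis at x ∈ {-1, 1}; it crosses the z-axis at the gridline z = -1.
Finally, matching integer coefficients to the picture gives p. Check: (0, -1, 0) on the y-axis lies on the surface, and p(0, -1, 0) = 0. ✓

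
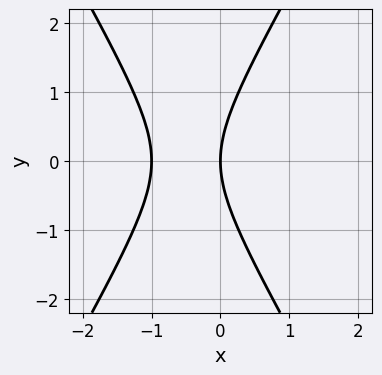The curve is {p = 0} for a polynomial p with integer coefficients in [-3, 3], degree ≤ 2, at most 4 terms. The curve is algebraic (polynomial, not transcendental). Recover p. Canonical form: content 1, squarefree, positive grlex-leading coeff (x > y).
(a) deg p = 2. The shape is more complex than any degree-1 curve.
(b) Symmetries: the y ↦ −y reflection is a symmetry, so y appears only in even powers.
(c) Against the integer gridlines: one y-axis crossing is at y = 0; among the integer gridlines, it crosses the x-axis at x ∈ {-1, 0}.
(d) Solving for integer coefficients yields p as stated.

3*x^2 - y^2 + 3*x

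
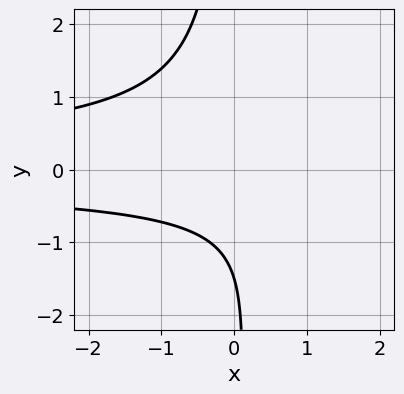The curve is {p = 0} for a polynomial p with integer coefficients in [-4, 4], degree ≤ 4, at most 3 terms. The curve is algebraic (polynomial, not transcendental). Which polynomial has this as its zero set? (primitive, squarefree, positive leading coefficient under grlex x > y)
1. Degree: a generic line meets the curve in up to 3 points, so deg p = 3.
2. Observable constraints: it misses every integer gridline on the x-axis.
3. Solving for integer coefficients yields p as stated.

3*x*y^2 + 2*y + 3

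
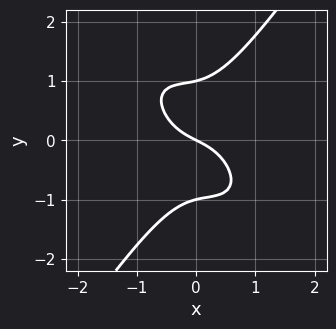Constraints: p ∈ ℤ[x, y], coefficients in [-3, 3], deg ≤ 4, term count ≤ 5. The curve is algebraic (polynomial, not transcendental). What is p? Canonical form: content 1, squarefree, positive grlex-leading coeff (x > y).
3*x^3 + 2*x^2*y - 2*y^3 + x + 2*y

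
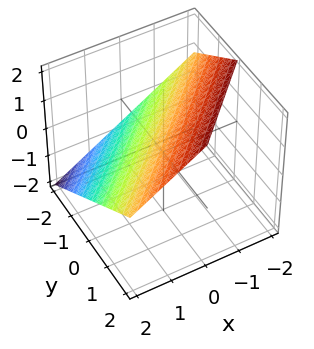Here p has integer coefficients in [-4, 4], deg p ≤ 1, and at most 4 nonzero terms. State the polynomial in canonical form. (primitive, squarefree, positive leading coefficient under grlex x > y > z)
2*x - 2*y + 3*z - 2

First, degree: every cross-section is a straight line — this is a plane, so deg p = 1.
Next, against the integer gridlines: it meets the y-axis at y = -1 (among the integer gridlines); it meets the x-axis at x = 1 (among the integer gridlines).
Finally, matching integer coefficients to the picture gives p.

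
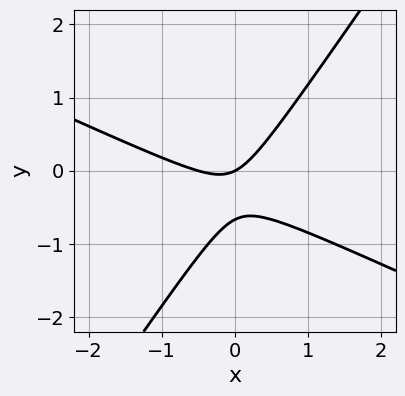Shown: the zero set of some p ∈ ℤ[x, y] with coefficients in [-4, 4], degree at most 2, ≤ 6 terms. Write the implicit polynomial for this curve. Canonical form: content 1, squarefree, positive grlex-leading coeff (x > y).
First, the degree is 2 — a generic line meets the curve in up to 2 points.
Next, against the integer gridlines: it crosses the y-axis at the gridline y = 0; one x-axis crossing is at x = 0.
Finally, the integer polynomial consistent with all of this is the stated p.

2*x^2 + 3*x*y - 3*y^2 + x - 2*y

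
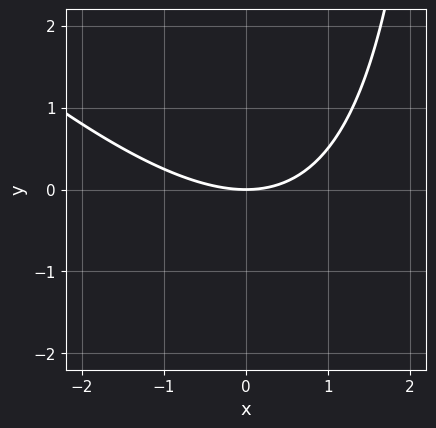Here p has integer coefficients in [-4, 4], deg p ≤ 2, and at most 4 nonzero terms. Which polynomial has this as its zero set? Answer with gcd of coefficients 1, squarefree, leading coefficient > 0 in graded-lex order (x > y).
First, degree: a generic line meets the curve in up to 2 points, so deg p = 2.
Then, checking where it meets the axes: it meets the x-axis at x = 0 (among the integer gridlines); it meets the y-axis at y = 0 (among the integer gridlines).
Finally, together with the visible shape, these determine p as stated.

x^2 + x*y - 3*y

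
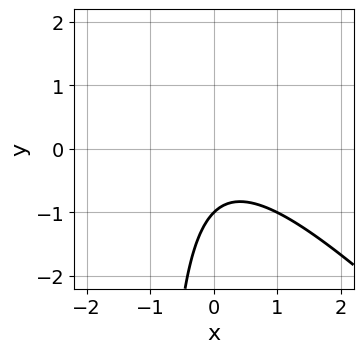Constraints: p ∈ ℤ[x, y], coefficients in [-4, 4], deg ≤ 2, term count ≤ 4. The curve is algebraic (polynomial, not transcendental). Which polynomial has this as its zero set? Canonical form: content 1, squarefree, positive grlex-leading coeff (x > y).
x^2 + x*y + y + 1

First, deg p = 2.
Then, from the axis intercepts and sections: it crosses the y-axis at the gridline y = -1; the curve avoids every integer x-axis point in the box.
Finally, matching integer coefficients to the picture gives p.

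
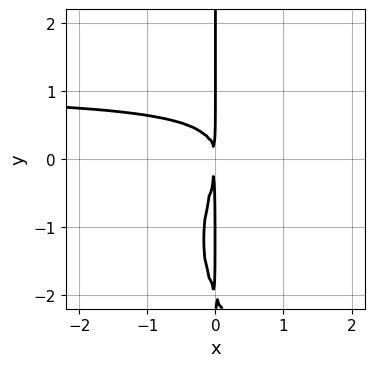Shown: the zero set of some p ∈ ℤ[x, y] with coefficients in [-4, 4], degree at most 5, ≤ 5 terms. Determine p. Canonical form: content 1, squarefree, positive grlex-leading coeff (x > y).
x*y^3 - 3*x^2*y + 2*x*y^2 + 3*x^2

First, degree: no degree-3 curve has this shape, so deg p = 4.
Next, against the integer gridlines: the visible y-axis segment lies entirely on the curve.
Finally, matching integer coefficients to the picture gives p.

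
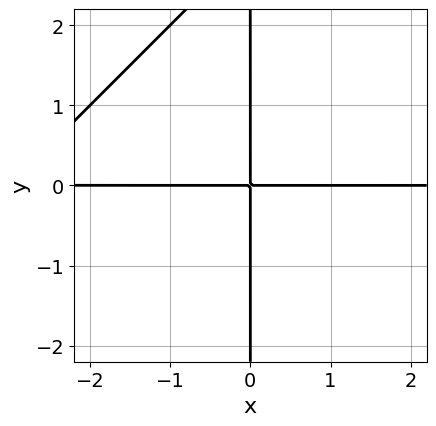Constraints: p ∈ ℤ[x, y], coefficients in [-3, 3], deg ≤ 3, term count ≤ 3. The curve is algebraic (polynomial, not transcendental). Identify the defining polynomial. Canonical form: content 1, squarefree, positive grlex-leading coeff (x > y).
1. deg p = 3. A generic line meets the curve in up to 3 points.
2. From the axis intercepts and sections: the visible y-axis segment lies entirely on the curve; the visible x-axis segment lies entirely on the curve.
3. Fitting integer coefficients to these (and the overall shape) gives p.

x^2*y - x*y^2 + 3*x*y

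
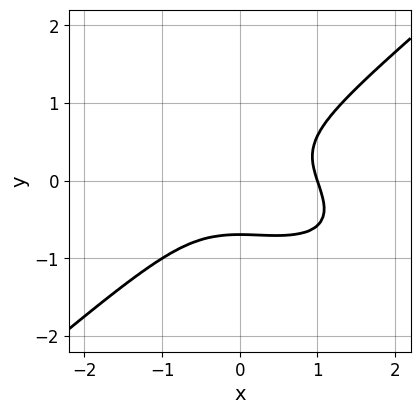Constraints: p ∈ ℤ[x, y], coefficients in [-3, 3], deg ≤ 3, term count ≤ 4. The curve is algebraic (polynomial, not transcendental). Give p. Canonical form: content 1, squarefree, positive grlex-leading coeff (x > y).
First, the degree is 3 — no degree-2 curve has this shape.
Next, against the integer gridlines: it meets the x-axis at x = 1 (among the integer gridlines).
Finally, putting this together gives p.

x^3 + x^2*y - 3*y^3 - 1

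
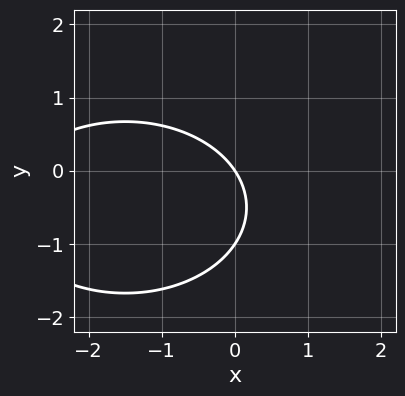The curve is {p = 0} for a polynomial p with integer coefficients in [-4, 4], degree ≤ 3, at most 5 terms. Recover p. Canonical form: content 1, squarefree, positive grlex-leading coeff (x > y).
Degree: a generic line meets the curve in up to 2 points, so deg p = 2.
Checking where it meets the axes: it meets the x-axis at x = 0 (among the integer gridlines); among the integer gridlines, it crosses the y-axis at y ∈ {-1, 0}.
Matching integer coefficients to the picture gives p.

x^2 + 2*y^2 + 3*x + 2*y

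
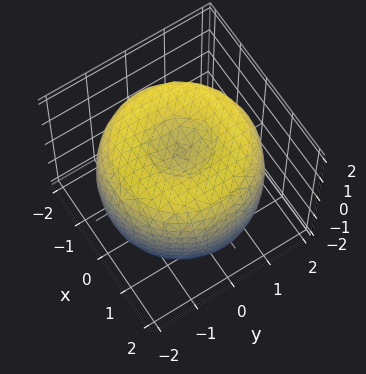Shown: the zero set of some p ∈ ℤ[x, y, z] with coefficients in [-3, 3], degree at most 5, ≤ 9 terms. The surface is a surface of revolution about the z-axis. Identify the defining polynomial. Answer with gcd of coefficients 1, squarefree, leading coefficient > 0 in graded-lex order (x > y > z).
1. The degree is 4 — no degree-3 surface has this shape.
2. By symmetry, every cross-section ⟂ z is a circle, so x, y appear only via x² + y².
3. Checking where it meets the axes: the z-axis gridline crossings are at z ∈ {-1, 1}; a circular section at z = -1 has radius between 1 and 2.
4. Solving for integer coefficients yields p as stated.

x^4 + 2*x^2*y^2 + y^4 - 3*x^2 - 3*y^2 + 2*z^2 - 2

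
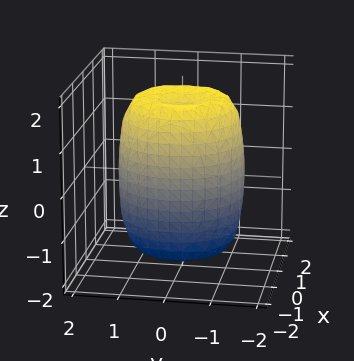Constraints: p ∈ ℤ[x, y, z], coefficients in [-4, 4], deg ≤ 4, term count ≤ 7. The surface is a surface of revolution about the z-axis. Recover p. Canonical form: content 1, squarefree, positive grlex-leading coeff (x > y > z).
2*x^4 + 4*x^2*y^2 + 2*y^4 - 3*x^2 - 3*y^2 + z^2 - 2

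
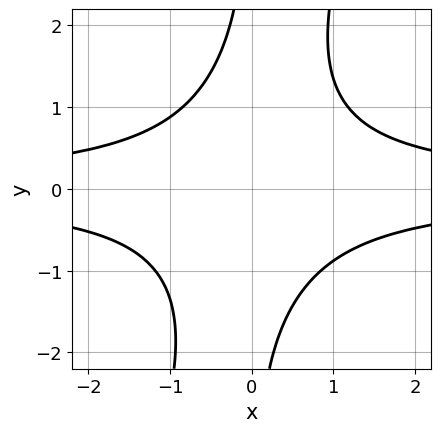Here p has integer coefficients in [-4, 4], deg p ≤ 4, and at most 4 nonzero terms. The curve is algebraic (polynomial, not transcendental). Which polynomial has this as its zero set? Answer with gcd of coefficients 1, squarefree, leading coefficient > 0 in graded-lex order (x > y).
(a) deg p = 4. No degree-3 curve has this shape.
(b) From the axis intercepts and sections: no x-intercept at any integer in the box; it misses every integer gridline on the y-axis.
(c) Together with the visible shape, these determine p as stated.

3*x^2*y^2 - x*y^3 - 3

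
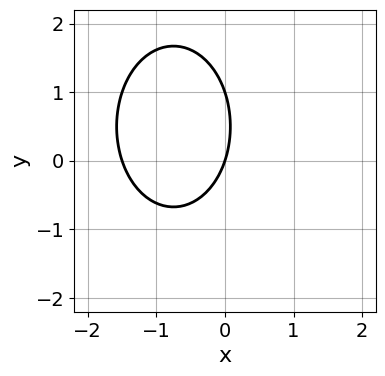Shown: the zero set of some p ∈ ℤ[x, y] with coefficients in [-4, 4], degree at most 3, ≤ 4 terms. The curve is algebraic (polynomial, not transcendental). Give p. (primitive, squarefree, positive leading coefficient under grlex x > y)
First, degree: a generic line meets the curve in up to 2 points, so deg p = 2.
Next, checking where it meets the axes: one x-axis crossing is at x = 0; the y-axis gridline crossings are at y ∈ {0, 1}.
Finally, together with the visible shape, these determine p as stated.

2*x^2 + y^2 + 3*x - y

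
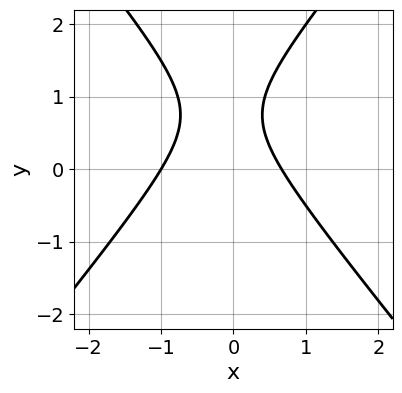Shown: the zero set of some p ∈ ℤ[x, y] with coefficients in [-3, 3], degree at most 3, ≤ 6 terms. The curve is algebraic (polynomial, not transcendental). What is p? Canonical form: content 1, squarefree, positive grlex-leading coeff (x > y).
3*x^2 - 2*y^2 + x + 3*y - 2

(a) deg p = 2.
(b) From the visible intercepts: no y-intercept at any integer in the box; one x-axis crossing is at x = -1.
(c) Putting this together gives p.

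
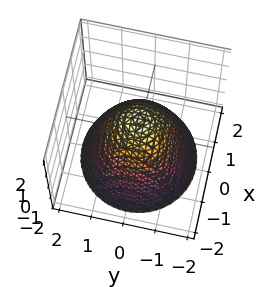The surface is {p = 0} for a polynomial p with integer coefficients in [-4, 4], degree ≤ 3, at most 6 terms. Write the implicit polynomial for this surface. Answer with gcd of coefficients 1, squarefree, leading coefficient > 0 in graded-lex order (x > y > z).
Degree: no degree-1 surface has this shape, so deg p = 2.
Symmetry: every cross-section ⟂ z is a circle, so x, y appear only via x² + y².
Observable constraints: the y-axis gridline crossings are at y ∈ {-1, 1}; a circular section at z = -1 has radius between 1 and 2; it meets the z-axis at z = 1 (among the integer gridlines); among the integer gridlines, it crosses the x-axis at x ∈ {-1, 1}.
The integer polynomial consistent with all of this is the stated p.

x^2 + y^2 + z - 1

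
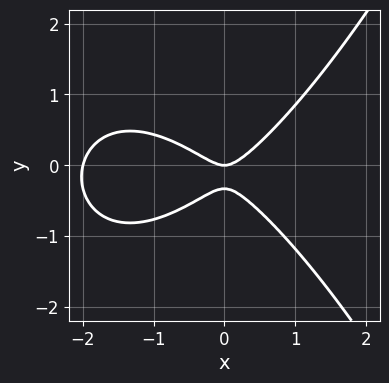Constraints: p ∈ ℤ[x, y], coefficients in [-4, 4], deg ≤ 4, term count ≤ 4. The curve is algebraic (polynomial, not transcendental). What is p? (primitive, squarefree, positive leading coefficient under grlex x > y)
1. Degree: the shape is more complex than any degree-2 curve, so deg p = 3.
2. From the visible intercepts: one y-axis crossing is at y = 0; the x-axis gridline crossings are at x ∈ {-2, 0}.
3. Together with the visible shape, these determine p as stated.

x^3 + 2*x^2 - 3*y^2 - y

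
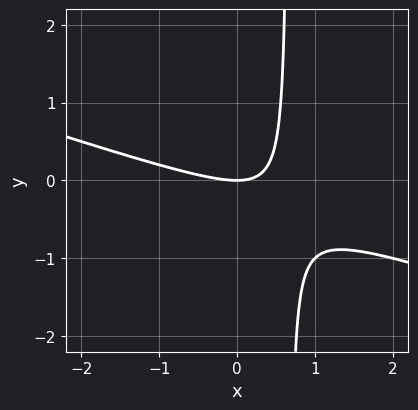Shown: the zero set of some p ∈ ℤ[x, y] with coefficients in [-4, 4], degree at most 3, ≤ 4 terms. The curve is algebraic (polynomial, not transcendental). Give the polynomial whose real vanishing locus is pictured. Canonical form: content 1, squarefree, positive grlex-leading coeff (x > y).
x^2 + 3*x*y - 2*y

Degree: a generic line meets the curve in up to 2 points, so deg p = 2.
Observable constraints: it meets the x-axis at x = 0 (among the integer gridlines); it meets the y-axis at y = 0 (among the integer gridlines).
Fitting integer coefficients to these (and the overall shape) gives p.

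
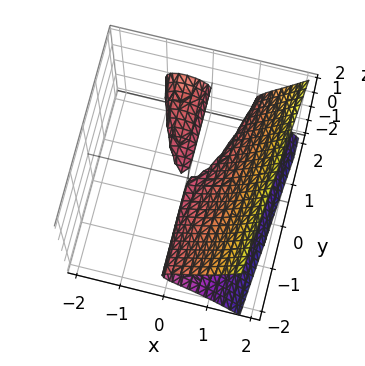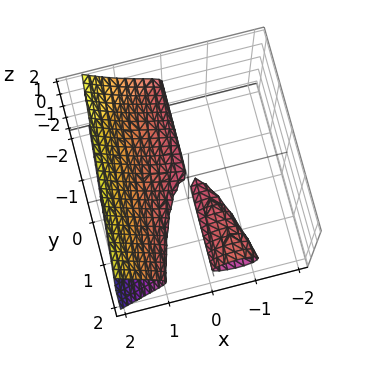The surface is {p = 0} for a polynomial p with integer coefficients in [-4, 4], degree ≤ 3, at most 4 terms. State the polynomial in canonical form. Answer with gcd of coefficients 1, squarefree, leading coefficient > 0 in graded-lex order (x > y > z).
The picture has 2 separate pieces.
deg p = 3.
Reading off the gridlines: every point of the y-axis in the box is on the surface; it meets the z-axis at z = 0 (among the integer gridlines).
Solving for integer coefficients yields p as stated.

2*x^3 - x*y - 3*z^2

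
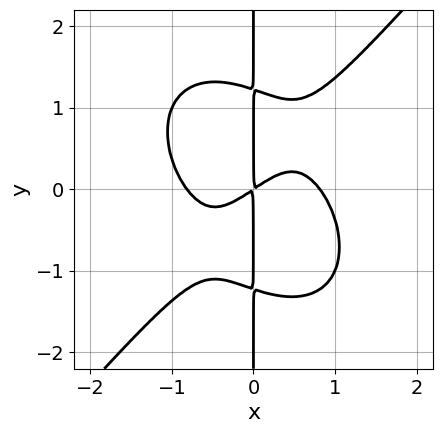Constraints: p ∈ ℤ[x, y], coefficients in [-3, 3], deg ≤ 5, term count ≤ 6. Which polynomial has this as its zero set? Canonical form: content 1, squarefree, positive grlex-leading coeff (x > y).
1. deg p = 4.
2. Reading off the gridlines: the visible y-axis segment lies entirely on the curve.
3. Assembling these constraints gives the stated polynomial.

3*x^4 - 2*x*y^3 - 2*x^2 + 3*x*y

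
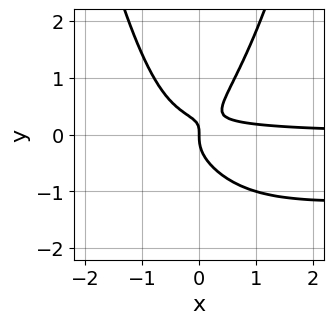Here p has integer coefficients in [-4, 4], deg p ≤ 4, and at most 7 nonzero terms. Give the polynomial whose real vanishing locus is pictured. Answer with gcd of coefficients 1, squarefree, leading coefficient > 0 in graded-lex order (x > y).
1. deg p = 4.
2. Observable constraints: it crosses the x-axis at the gridline x = 0; it crosses the y-axis at the gridline y = 0.
3. Fitting integer coefficients to these (and the overall shape) gives p.

3*x^2*y^2 + 3*x^2*y - 3*y^3 + 2*x*y - x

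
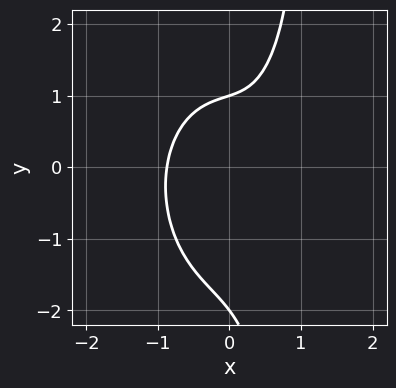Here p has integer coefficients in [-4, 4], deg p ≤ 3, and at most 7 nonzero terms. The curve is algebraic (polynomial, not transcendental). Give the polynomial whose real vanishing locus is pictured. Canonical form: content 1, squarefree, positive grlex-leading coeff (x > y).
1. Degree: no degree-2 curve has this shape, so deg p = 3.
2. Against the integer gridlines: the y-axis gridline crossings are at y ∈ {-2, 1}.
3. Fitting integer coefficients to these (and the overall shape) gives p.

3*x^3 + x*y^2 - y^2 - y + 2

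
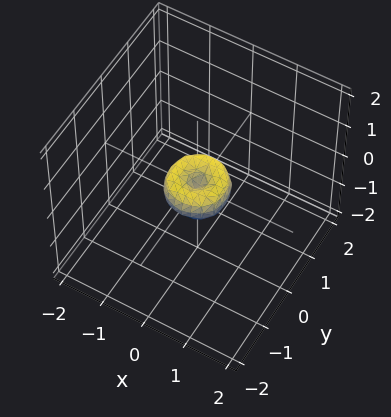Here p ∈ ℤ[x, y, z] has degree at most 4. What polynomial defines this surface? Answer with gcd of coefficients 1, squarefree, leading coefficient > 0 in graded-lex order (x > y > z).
First, deg p = 4. The shape is more complex than any degree-3 surface.
Then, symmetries: rotational symmetry about the z-axis ⇒ p depends on x, y only through x² + y².
Then, checking where it meets the axes: one y-axis crossing is at y = 0; one z-axis crossing is at z = 0.
Finally, assembling these constraints gives the stated polynomial.

2*x^4 + 4*x^2*y^2 + 2*y^4 - x^2 - y^2 + z^2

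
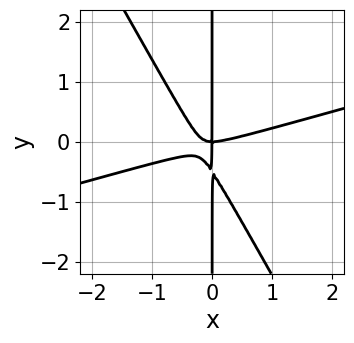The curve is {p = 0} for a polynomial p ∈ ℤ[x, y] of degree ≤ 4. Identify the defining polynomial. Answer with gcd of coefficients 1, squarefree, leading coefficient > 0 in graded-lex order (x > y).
First, deg p = 3. A generic line meets the curve in up to 3 points.
Next, from the axis intercepts and sections: every point of the y-axis in the box is on the curve; it meets the x-axis at x = 0 (among the integer gridlines).
Finally, solving for integer coefficients yields p as stated.

x^3 - 3*x^2*y - 2*x*y^2 - x*y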